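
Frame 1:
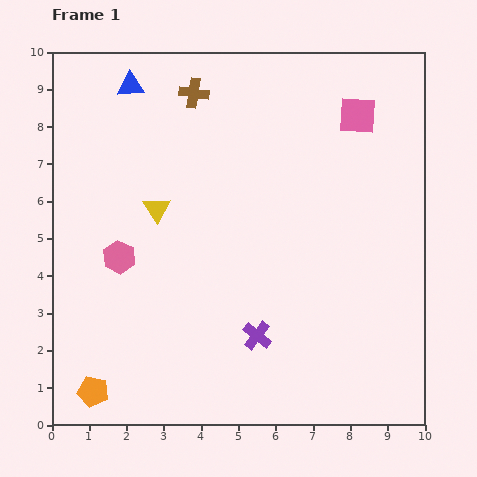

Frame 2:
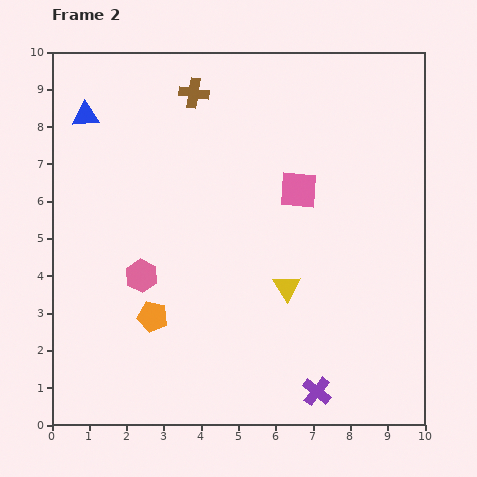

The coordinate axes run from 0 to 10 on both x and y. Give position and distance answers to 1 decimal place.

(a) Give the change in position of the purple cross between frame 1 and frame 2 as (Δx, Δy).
(1.6, -1.5)

The purple cross was at (5.5, 2.4) in frame 1 and (7.1, 0.9) in frame 2.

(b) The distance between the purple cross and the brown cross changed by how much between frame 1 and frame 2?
+2.0

Distance in frame 1: 6.7. Distance in frame 2: 8.7.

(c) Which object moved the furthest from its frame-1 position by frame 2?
the yellow triangle

(moved 4.1; next 2.6)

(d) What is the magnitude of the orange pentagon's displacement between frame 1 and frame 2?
2.6

The orange pentagon moved from (1.1, 0.9) to (2.7, 2.9), a distance of √(1.6² + 2.0²) ≈ 2.6.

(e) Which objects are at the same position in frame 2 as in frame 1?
the brown cross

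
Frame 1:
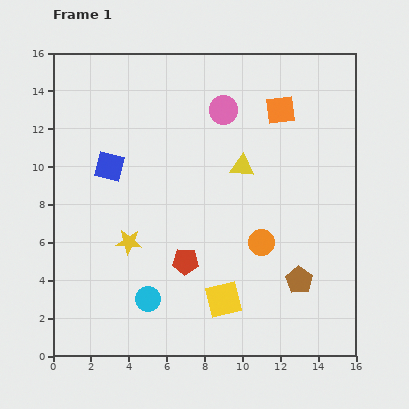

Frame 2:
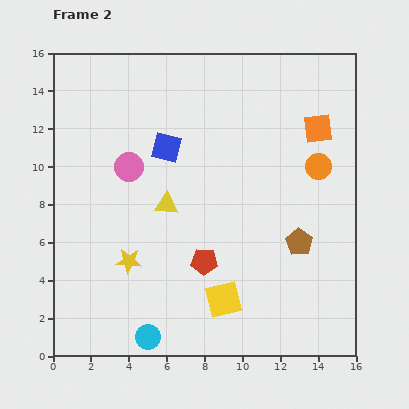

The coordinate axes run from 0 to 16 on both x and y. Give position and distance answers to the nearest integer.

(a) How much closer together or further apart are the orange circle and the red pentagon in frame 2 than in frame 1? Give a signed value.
+4

Distance in frame 1: 4. Distance in frame 2: 8.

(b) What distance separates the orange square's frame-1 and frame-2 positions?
2

The orange square moved from (12, 13) to (14, 12), a distance of √(2² + 1²) ≈ 2.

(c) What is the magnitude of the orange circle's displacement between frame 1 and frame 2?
5

The orange circle moved from (11, 6) to (14, 10), a distance of √(3² + 4²) ≈ 5.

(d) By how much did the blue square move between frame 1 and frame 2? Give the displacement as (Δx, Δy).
(3, 1)

The blue square was at (3, 10) in frame 1 and (6, 11) in frame 2.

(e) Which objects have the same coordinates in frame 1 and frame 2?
the yellow square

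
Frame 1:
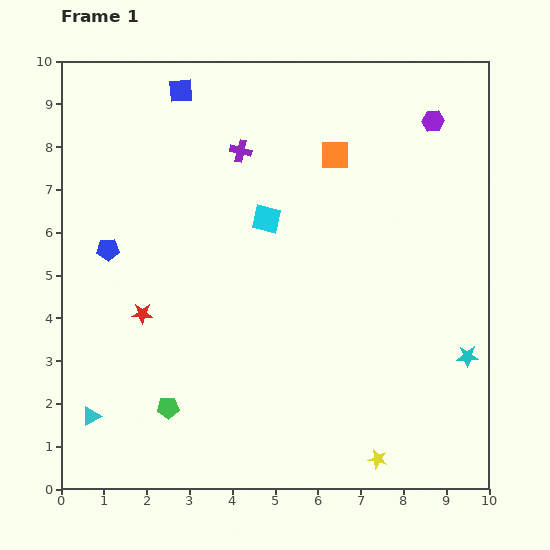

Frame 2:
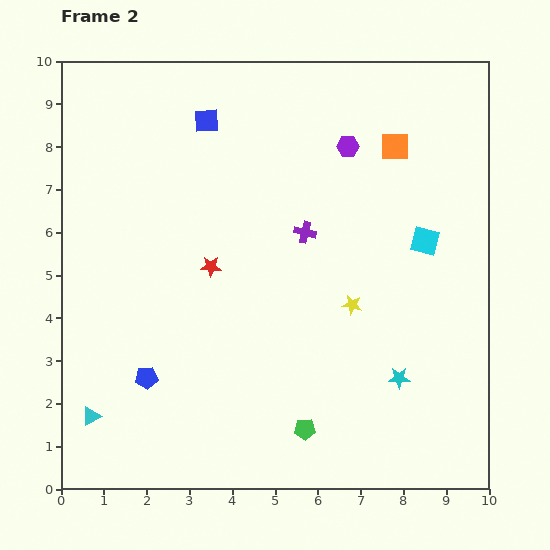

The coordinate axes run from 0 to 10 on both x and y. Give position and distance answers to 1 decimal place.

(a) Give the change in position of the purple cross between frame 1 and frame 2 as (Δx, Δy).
(1.5, -1.9)

The purple cross was at (4.2, 7.9) in frame 1 and (5.7, 6.0) in frame 2.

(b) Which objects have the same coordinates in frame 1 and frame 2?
the cyan triangle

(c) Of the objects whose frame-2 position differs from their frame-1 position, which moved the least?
the blue square

(moved 0.9)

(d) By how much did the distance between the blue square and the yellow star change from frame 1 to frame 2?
-4.3

Distance in frame 1: 9.8. Distance in frame 2: 5.5.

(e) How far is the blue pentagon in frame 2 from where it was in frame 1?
3.1

The blue pentagon moved from (1.1, 5.6) to (2.0, 2.6), a distance of √(0.9² + 3.0²) ≈ 3.1.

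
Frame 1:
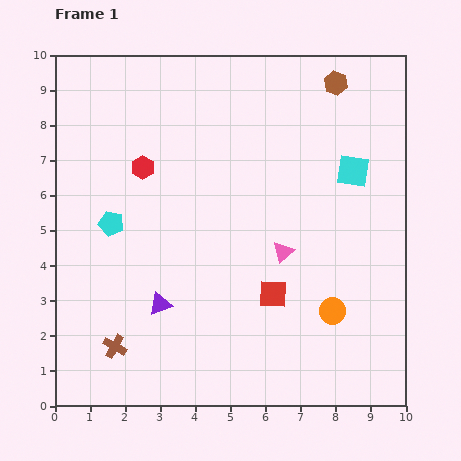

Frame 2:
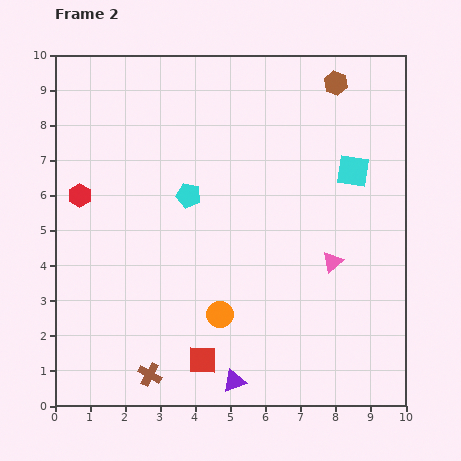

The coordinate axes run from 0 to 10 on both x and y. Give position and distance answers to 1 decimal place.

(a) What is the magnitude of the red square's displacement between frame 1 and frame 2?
2.8

The red square moved from (6.2, 3.2) to (4.2, 1.3), a distance of √(2.0² + 1.9²) ≈ 2.8.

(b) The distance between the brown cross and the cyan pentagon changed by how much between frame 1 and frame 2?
+1.7

Distance in frame 1: 3.5. Distance in frame 2: 5.2.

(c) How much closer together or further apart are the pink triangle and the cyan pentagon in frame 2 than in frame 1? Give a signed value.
-0.5

Distance in frame 1: 5.0. Distance in frame 2: 4.5.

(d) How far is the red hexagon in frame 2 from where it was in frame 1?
2.0

The red hexagon moved from (2.5, 6.8) to (0.7, 6.0), a distance of √(1.8² + 0.8²) ≈ 2.0.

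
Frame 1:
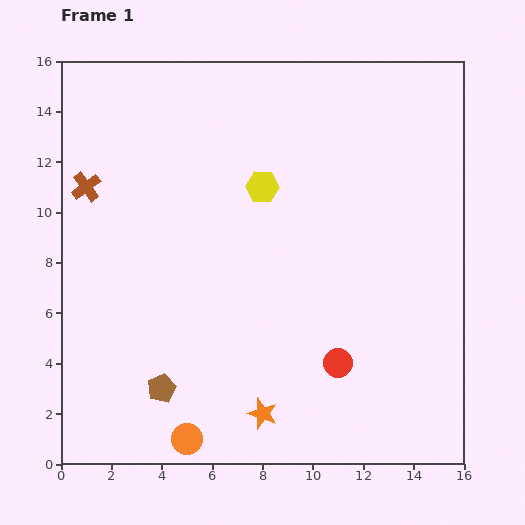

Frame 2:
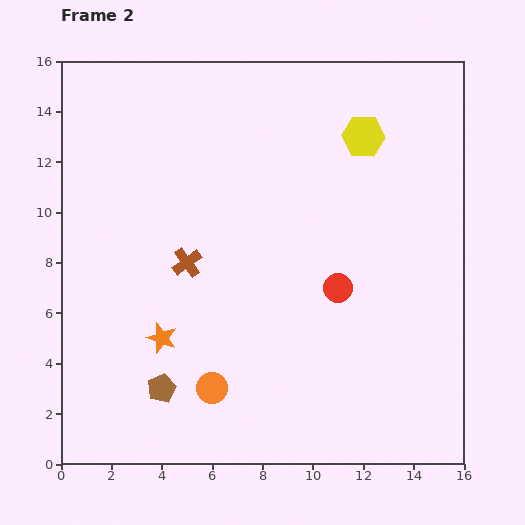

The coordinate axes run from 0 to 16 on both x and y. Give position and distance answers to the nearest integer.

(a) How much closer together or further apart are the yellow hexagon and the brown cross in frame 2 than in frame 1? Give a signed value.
+2

Distance in frame 1: 7. Distance in frame 2: 9.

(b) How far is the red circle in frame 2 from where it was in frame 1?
3

The red circle moved from (11, 4) to (11, 7), a distance of √(0² + 3²) ≈ 3.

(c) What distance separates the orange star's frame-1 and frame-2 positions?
5

The orange star moved from (8, 2) to (4, 5), a distance of √(4² + 3²) ≈ 5.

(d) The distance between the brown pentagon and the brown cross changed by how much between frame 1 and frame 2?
-4

Distance in frame 1: 9. Distance in frame 2: 5.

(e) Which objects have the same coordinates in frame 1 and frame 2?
the brown pentagon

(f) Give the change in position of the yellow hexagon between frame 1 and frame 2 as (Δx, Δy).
(4, 2)

The yellow hexagon was at (8, 11) in frame 1 and (12, 13) in frame 2.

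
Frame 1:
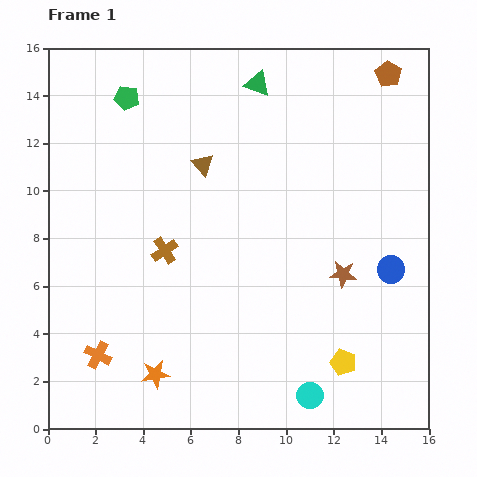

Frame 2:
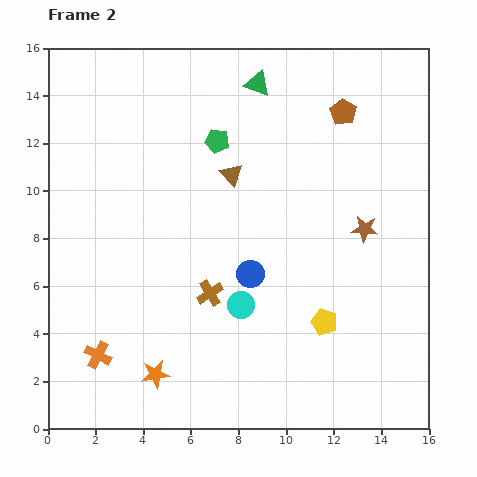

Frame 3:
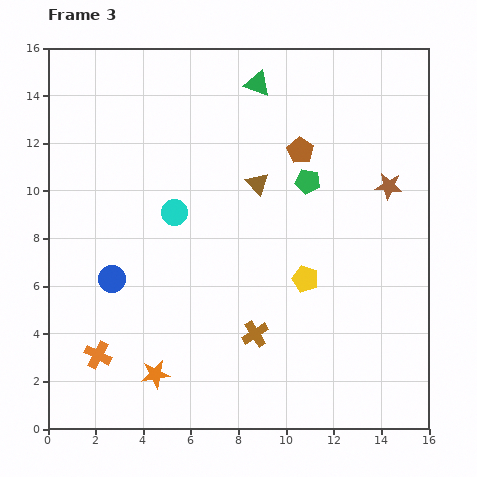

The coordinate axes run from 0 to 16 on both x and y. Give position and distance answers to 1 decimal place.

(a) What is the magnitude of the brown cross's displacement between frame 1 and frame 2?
2.6

The brown cross moved from (4.9, 7.5) to (6.8, 5.7), a distance of √(1.9² + 1.8²) ≈ 2.6.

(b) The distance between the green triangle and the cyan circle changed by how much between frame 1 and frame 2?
-4.0

Distance in frame 1: 13.3. Distance in frame 2: 9.3.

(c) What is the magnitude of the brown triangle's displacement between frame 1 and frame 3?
2.4

The brown triangle moved from (6.5, 11.1) to (8.8, 10.3), a distance of √(2.3² + 0.8²) ≈ 2.4.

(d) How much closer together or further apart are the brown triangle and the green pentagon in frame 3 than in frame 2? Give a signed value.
+0.6

Distance in frame 2: 1.5. Distance in frame 3: 2.1.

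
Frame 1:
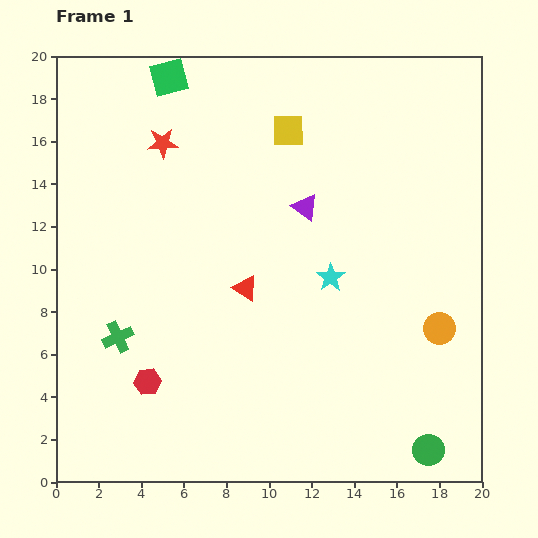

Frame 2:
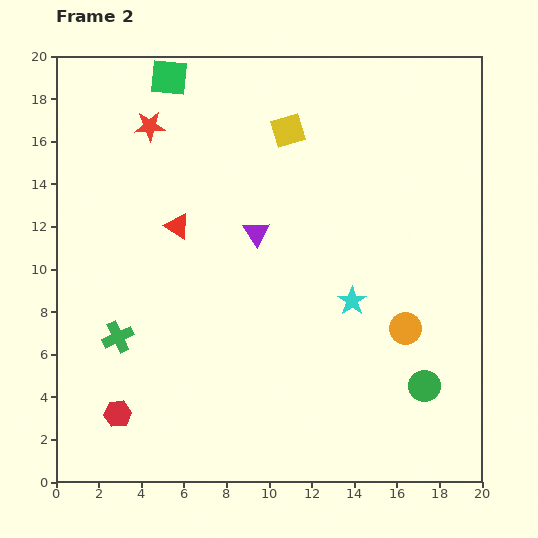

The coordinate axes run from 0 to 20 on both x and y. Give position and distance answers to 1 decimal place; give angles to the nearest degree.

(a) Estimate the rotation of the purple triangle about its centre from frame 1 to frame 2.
21° clockwise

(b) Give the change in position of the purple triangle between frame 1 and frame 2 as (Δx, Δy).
(-2.3, -1.2)

The purple triangle was at (11.7, 12.9) in frame 1 and (9.4, 11.7) in frame 2.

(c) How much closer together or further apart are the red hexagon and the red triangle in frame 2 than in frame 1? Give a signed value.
+2.8

Distance in frame 1: 6.4. Distance in frame 2: 9.2.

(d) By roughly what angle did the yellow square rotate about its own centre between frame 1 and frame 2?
16° counter-clockwise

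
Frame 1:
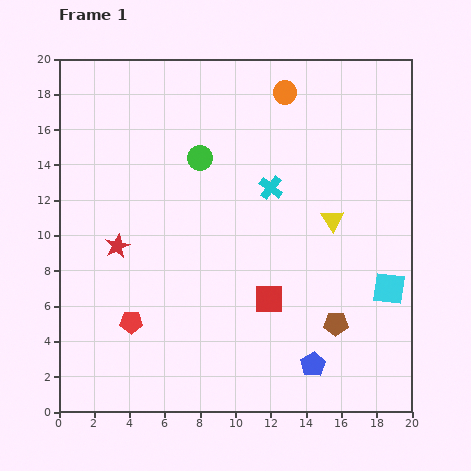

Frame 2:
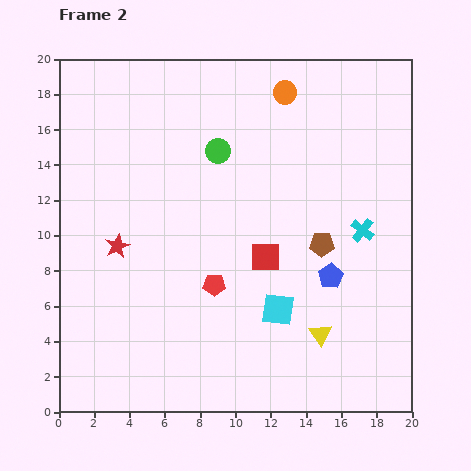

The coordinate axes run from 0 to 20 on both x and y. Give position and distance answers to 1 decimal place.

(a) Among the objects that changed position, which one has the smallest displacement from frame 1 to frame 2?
the green circle

(moved 1.1)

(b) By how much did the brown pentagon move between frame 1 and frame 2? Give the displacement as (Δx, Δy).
(-0.8, 4.5)

The brown pentagon was at (15.7, 5.0) in frame 1 and (14.9, 9.5) in frame 2.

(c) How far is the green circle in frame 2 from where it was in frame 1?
1.1

The green circle moved from (8.0, 14.4) to (9.0, 14.8), a distance of √(1.0² + 0.4²) ≈ 1.1.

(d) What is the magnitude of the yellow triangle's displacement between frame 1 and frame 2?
6.5

The yellow triangle moved from (15.5, 10.9) to (14.8, 4.4), a distance of √(0.7² + 6.5²) ≈ 6.5.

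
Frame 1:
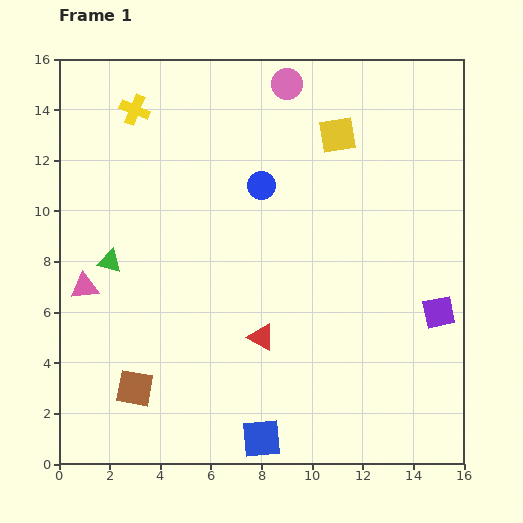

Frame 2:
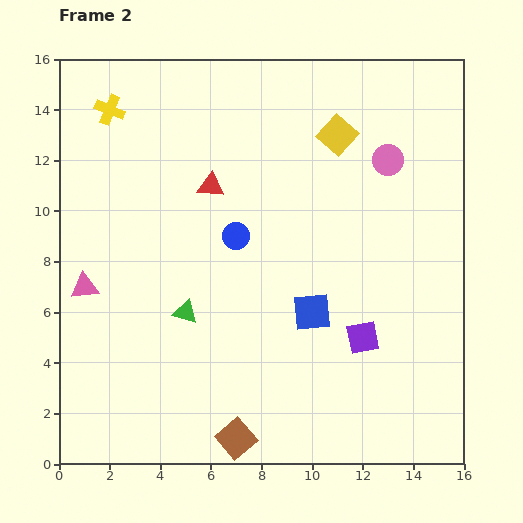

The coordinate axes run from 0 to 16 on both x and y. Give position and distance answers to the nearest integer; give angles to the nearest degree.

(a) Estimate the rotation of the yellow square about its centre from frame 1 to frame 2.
39° counter-clockwise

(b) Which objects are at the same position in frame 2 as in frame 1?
the pink triangle, the yellow square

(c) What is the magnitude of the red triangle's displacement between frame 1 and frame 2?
6

The red triangle moved from (8, 5) to (6, 11), a distance of √(2² + 6²) ≈ 6.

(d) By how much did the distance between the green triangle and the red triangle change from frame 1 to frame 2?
-2

Distance in frame 1: 7. Distance in frame 2: 5.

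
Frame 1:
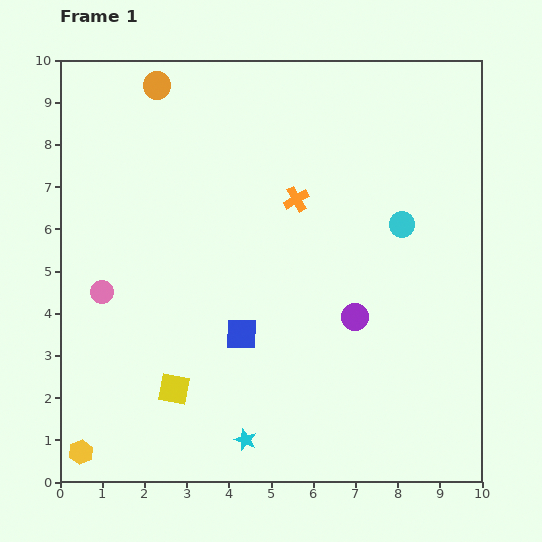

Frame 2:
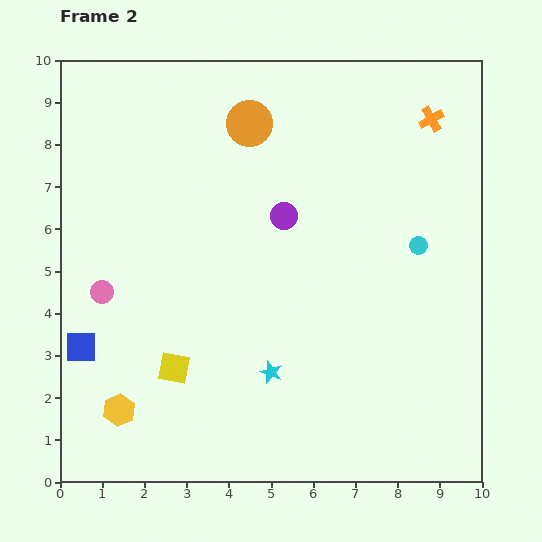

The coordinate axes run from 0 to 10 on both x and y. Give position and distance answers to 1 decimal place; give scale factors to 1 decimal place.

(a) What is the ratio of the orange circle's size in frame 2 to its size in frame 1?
1.7×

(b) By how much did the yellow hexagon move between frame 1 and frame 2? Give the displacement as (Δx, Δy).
(0.9, 1.0)

The yellow hexagon was at (0.5, 0.7) in frame 1 and (1.4, 1.7) in frame 2.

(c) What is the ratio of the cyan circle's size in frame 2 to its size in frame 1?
0.7×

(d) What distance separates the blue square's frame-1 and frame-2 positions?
3.8

The blue square moved from (4.3, 3.5) to (0.5, 3.2), a distance of √(3.8² + 0.3²) ≈ 3.8.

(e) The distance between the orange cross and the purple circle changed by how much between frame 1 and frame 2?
+1.1

Distance in frame 1: 3.1. Distance in frame 2: 4.2.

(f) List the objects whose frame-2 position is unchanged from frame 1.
the pink circle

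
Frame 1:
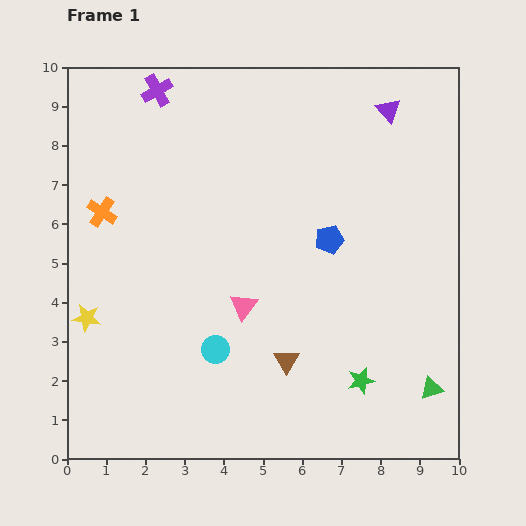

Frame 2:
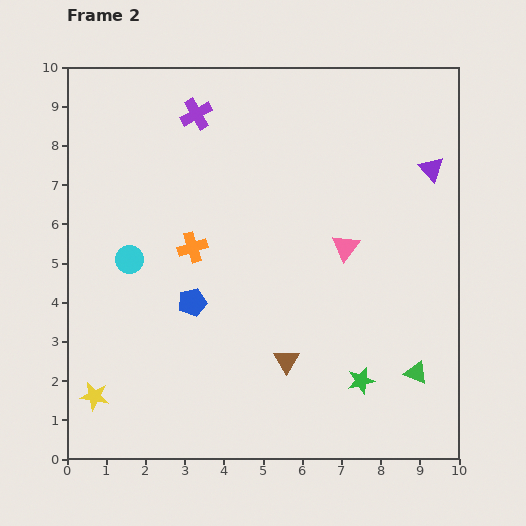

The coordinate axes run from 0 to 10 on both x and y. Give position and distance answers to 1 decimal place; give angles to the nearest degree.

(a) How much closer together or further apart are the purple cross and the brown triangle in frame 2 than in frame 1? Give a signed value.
-0.9

Distance in frame 1: 7.6. Distance in frame 2: 6.7.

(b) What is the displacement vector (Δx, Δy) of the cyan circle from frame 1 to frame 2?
(-2.2, 2.3)

The cyan circle was at (3.8, 2.8) in frame 1 and (1.6, 5.1) in frame 2.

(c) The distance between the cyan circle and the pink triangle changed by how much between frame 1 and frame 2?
+4.2

Distance in frame 1: 1.3. Distance in frame 2: 5.5.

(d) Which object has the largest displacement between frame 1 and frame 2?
the blue pentagon

(moved 3.8; next 3.2)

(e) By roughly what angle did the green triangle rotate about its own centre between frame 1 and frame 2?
41° clockwise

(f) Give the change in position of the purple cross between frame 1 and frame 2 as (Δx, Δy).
(1.0, -0.6)

The purple cross was at (2.3, 9.4) in frame 1 and (3.3, 8.8) in frame 2.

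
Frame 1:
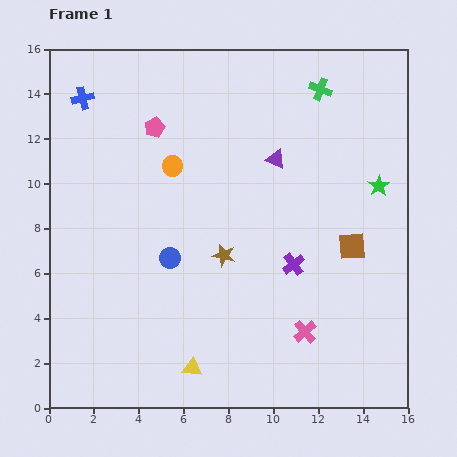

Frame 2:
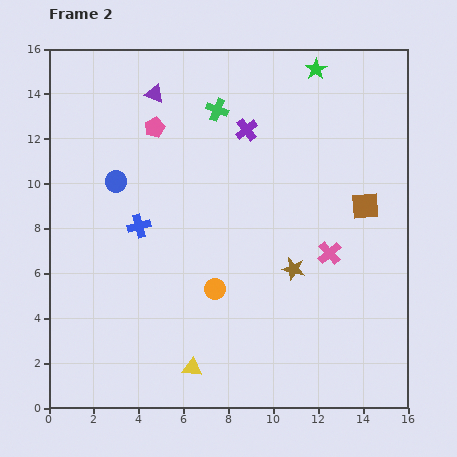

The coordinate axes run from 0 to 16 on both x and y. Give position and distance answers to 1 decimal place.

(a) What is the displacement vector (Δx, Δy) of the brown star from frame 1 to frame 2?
(3.1, -0.6)

The brown star was at (7.8, 6.8) in frame 1 and (10.9, 6.2) in frame 2.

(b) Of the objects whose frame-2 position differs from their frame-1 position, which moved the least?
the brown square

(moved 1.9)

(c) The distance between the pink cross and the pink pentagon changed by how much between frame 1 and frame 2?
-1.7

Distance in frame 1: 11.3. Distance in frame 2: 9.6.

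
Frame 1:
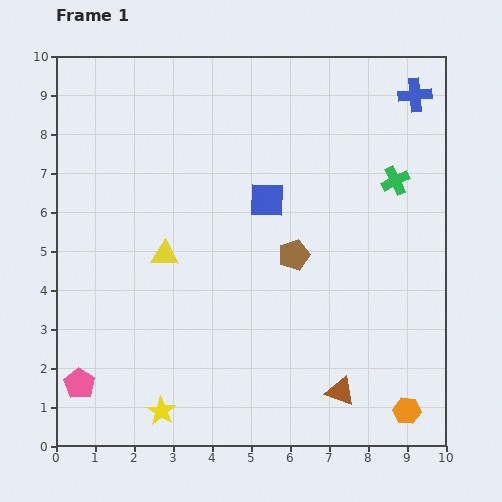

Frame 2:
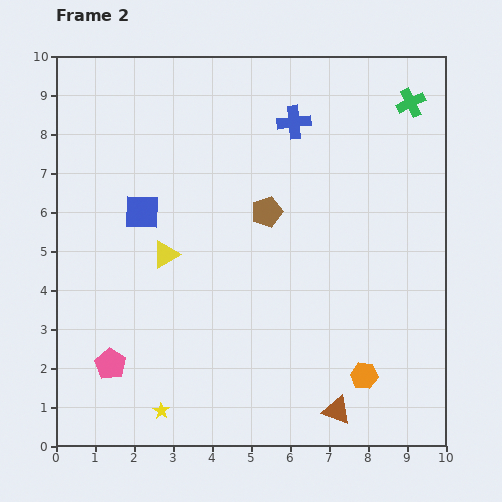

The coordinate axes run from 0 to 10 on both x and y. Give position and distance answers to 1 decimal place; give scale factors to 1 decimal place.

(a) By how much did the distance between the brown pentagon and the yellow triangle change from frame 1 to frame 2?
-0.5

Distance in frame 1: 3.3. Distance in frame 2: 2.8.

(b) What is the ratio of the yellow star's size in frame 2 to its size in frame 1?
0.6×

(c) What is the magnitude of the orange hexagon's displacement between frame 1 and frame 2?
1.4

The orange hexagon moved from (9.0, 0.9) to (7.9, 1.8), a distance of √(1.1² + 0.9²) ≈ 1.4.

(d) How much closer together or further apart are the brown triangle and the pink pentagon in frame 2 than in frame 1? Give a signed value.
-0.8

Distance in frame 1: 6.7. Distance in frame 2: 5.9.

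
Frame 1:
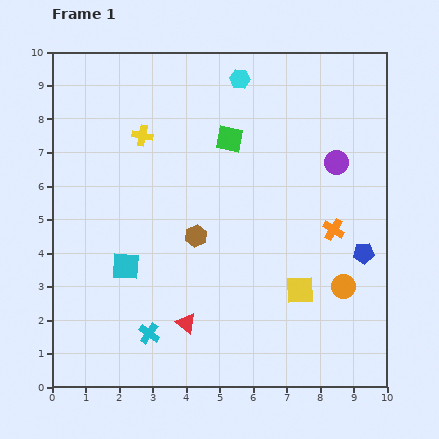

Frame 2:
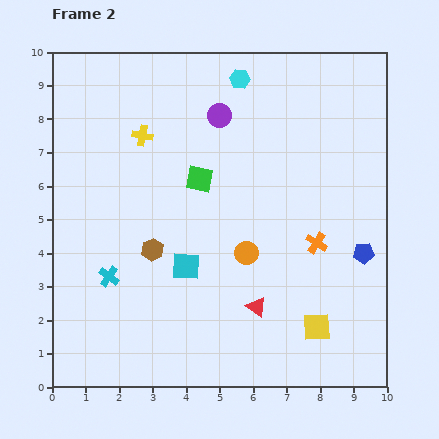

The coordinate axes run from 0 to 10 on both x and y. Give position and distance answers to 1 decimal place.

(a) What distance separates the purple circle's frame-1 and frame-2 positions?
3.8

The purple circle moved from (8.5, 6.7) to (5.0, 8.1), a distance of √(3.5² + 1.4²) ≈ 3.8.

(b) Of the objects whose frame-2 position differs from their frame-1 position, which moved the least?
the orange cross

(moved 0.6)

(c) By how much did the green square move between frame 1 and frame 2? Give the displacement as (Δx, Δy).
(-0.9, -1.2)

The green square was at (5.3, 7.4) in frame 1 and (4.4, 6.2) in frame 2.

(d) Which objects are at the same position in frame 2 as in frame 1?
the yellow cross, the cyan hexagon, the blue pentagon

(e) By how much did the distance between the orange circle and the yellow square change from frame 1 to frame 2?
+1.7

Distance in frame 1: 1.3. Distance in frame 2: 3.0.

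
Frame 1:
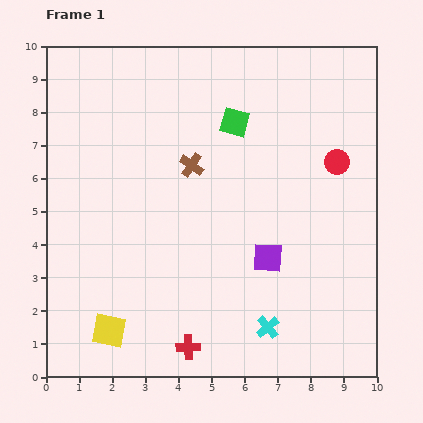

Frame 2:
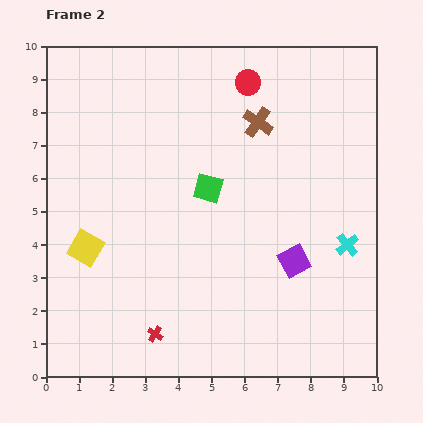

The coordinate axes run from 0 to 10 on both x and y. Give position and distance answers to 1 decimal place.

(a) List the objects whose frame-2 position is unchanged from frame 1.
none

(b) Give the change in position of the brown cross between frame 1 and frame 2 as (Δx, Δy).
(2.0, 1.3)

The brown cross was at (4.4, 6.4) in frame 1 and (6.4, 7.7) in frame 2.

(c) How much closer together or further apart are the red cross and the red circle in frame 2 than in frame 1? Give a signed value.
+0.9

Distance in frame 1: 7.2. Distance in frame 2: 8.1.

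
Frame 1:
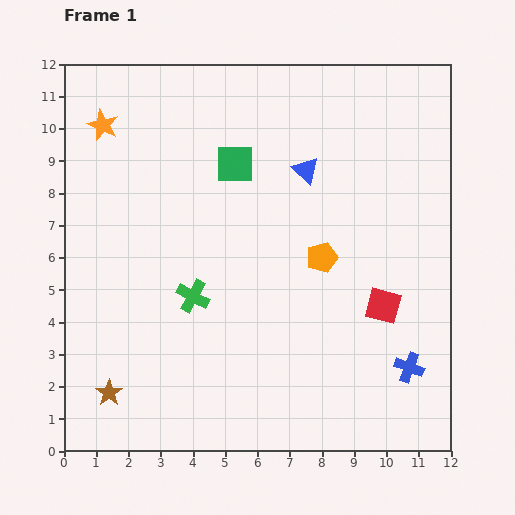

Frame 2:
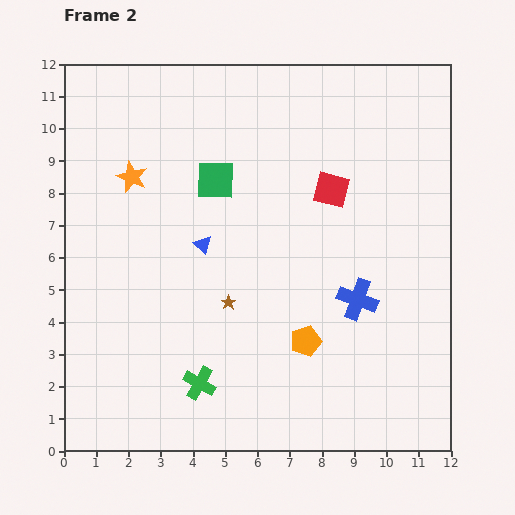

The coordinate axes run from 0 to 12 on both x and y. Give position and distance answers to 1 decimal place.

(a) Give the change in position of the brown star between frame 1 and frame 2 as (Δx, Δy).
(3.7, 2.8)

The brown star was at (1.4, 1.8) in frame 1 and (5.1, 4.6) in frame 2.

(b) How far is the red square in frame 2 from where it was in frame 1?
3.9

The red square moved from (9.9, 4.5) to (8.3, 8.1), a distance of √(1.6² + 3.6²) ≈ 3.9.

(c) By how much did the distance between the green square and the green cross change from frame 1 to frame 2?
+2.0

Distance in frame 1: 4.3. Distance in frame 2: 6.3.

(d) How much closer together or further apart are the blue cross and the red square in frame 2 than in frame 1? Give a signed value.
+1.4

Distance in frame 1: 2.1. Distance in frame 2: 3.5.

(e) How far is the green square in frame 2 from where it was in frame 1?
0.8

The green square moved from (5.3, 8.9) to (4.7, 8.4), a distance of √(0.6² + 0.5²) ≈ 0.8.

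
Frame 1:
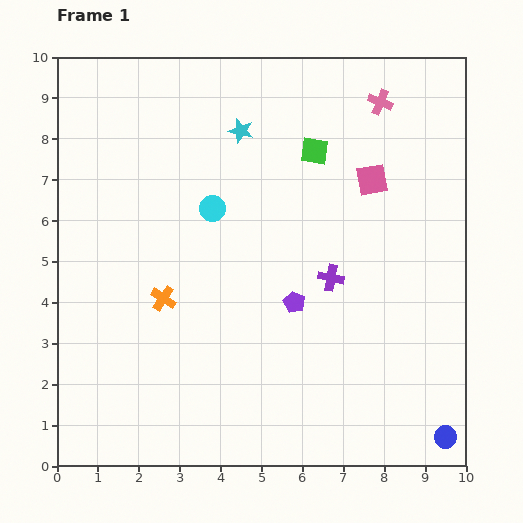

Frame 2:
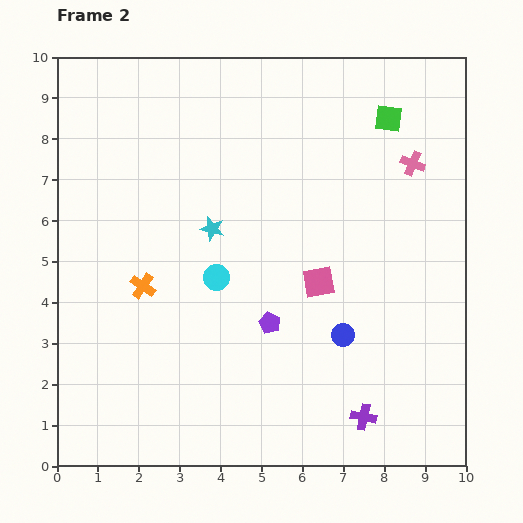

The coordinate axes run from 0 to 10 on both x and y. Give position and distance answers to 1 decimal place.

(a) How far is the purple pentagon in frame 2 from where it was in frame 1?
0.8

The purple pentagon moved from (5.8, 4.0) to (5.2, 3.5), a distance of √(0.6² + 0.5²) ≈ 0.8.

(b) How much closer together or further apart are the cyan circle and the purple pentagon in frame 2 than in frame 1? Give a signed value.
-1.3

Distance in frame 1: 3.0. Distance in frame 2: 1.7.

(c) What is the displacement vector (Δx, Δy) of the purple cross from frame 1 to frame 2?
(0.8, -3.4)

The purple cross was at (6.7, 4.6) in frame 1 and (7.5, 1.2) in frame 2.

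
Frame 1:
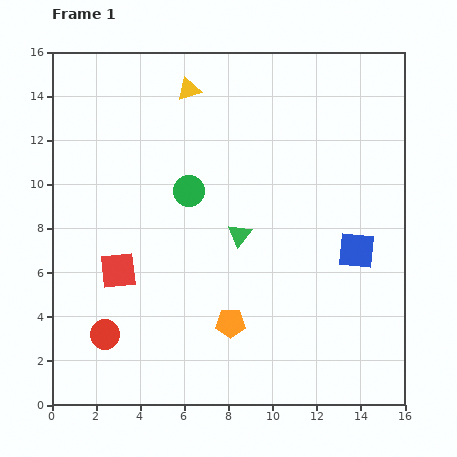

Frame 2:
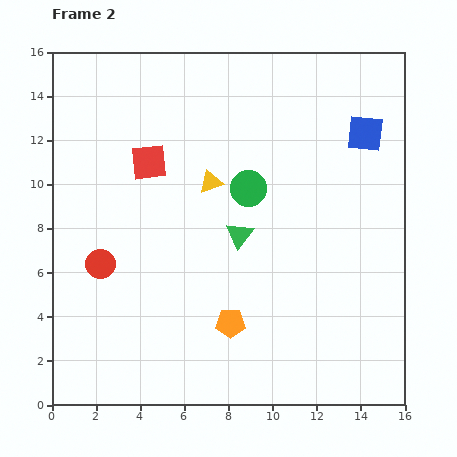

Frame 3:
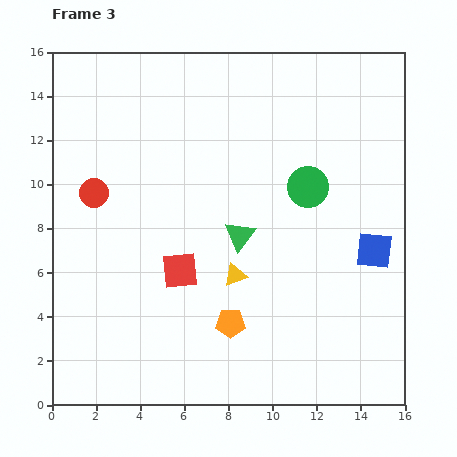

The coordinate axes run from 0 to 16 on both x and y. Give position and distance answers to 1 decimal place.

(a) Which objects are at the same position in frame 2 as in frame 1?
the orange pentagon, the green triangle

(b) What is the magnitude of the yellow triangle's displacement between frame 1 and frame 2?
4.3

The yellow triangle moved from (6.2, 14.3) to (7.2, 10.1), a distance of √(1.0² + 4.2²) ≈ 4.3.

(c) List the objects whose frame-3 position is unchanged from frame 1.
the orange pentagon, the green triangle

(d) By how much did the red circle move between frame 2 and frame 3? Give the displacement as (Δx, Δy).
(-0.3, 3.2)

The red circle was at (2.2, 6.4) in frame 2 and (1.9, 9.6) in frame 3.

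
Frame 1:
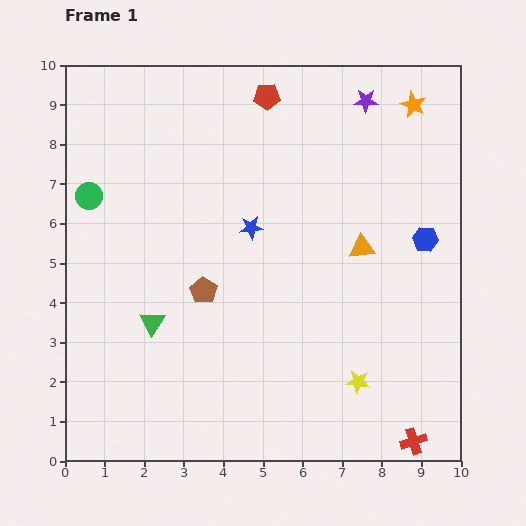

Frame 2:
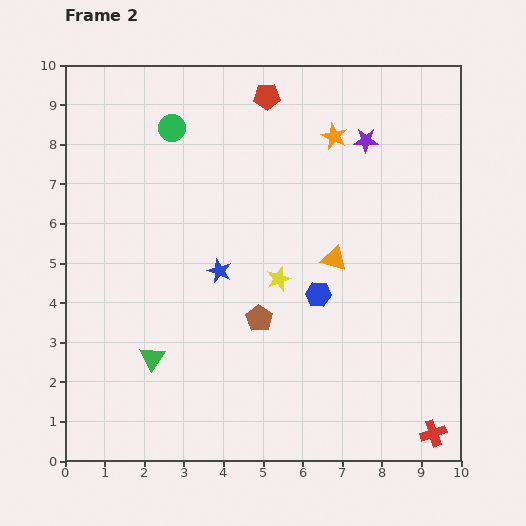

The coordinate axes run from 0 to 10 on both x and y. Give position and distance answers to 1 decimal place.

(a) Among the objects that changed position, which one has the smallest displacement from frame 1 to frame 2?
the red cross

(moved 0.5)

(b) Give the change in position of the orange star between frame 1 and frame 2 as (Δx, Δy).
(-2.0, -0.8)

The orange star was at (8.8, 9.0) in frame 1 and (6.8, 8.2) in frame 2.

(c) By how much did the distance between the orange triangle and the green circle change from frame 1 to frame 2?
-1.7

Distance in frame 1: 7.0. Distance in frame 2: 5.3.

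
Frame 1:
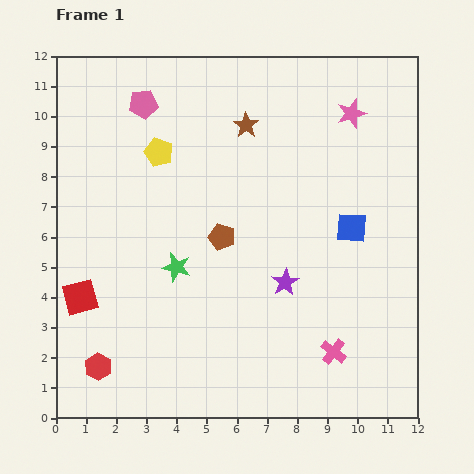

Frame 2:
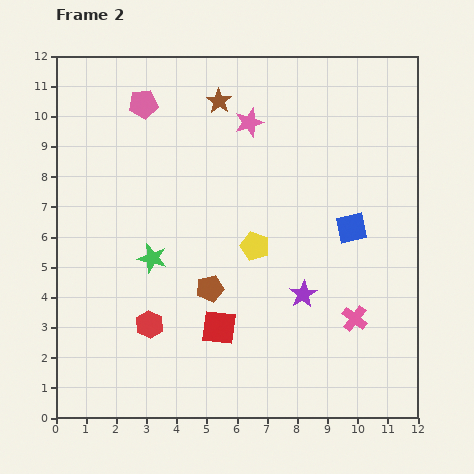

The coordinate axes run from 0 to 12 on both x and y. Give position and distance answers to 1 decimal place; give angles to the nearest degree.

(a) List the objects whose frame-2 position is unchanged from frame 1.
the pink pentagon, the blue square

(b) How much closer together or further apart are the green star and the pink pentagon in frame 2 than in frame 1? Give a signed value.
-0.4

Distance in frame 1: 5.5. Distance in frame 2: 5.1.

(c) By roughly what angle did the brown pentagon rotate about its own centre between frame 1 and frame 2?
30° counter-clockwise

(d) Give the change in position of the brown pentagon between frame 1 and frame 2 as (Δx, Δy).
(-0.4, -1.7)

The brown pentagon was at (5.5, 6.0) in frame 1 and (5.1, 4.3) in frame 2.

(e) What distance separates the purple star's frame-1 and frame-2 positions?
0.7

The purple star moved from (7.6, 4.5) to (8.2, 4.1), a distance of √(0.6² + 0.4²) ≈ 0.7.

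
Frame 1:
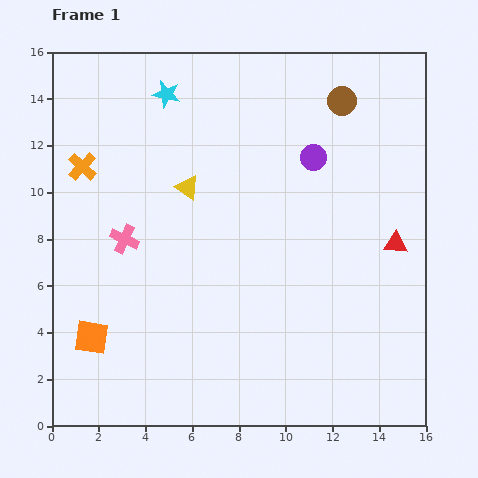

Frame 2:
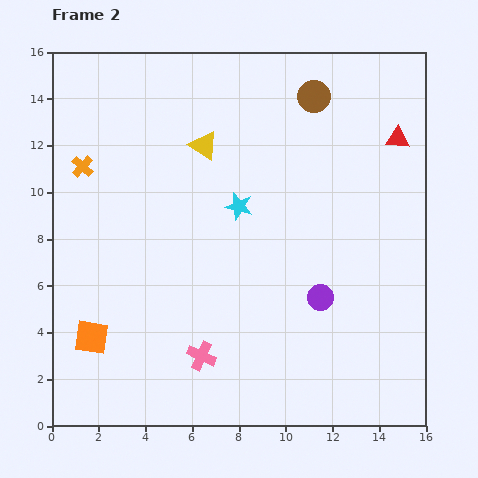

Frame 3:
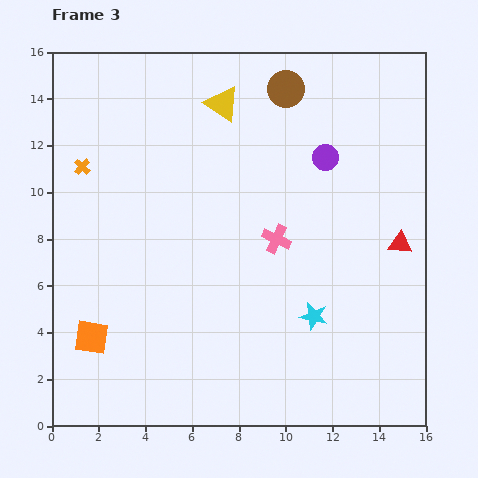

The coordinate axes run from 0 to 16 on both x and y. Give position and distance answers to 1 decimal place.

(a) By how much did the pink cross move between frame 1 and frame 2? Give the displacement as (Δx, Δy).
(3.3, -5.0)

The pink cross was at (3.1, 8.0) in frame 1 and (6.4, 3.0) in frame 2.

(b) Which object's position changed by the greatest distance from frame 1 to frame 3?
the cyan star

(moved 11.4; next 6.5)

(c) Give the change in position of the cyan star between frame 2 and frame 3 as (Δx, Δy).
(3.2, -4.7)

The cyan star was at (8.0, 9.4) in frame 2 and (11.2, 4.7) in frame 3.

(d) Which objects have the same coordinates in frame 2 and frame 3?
the orange cross, the orange square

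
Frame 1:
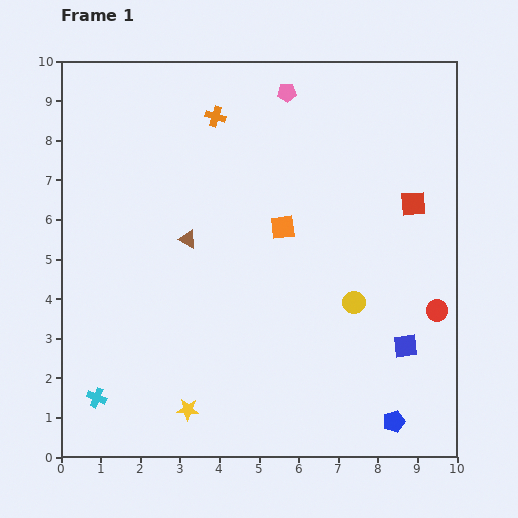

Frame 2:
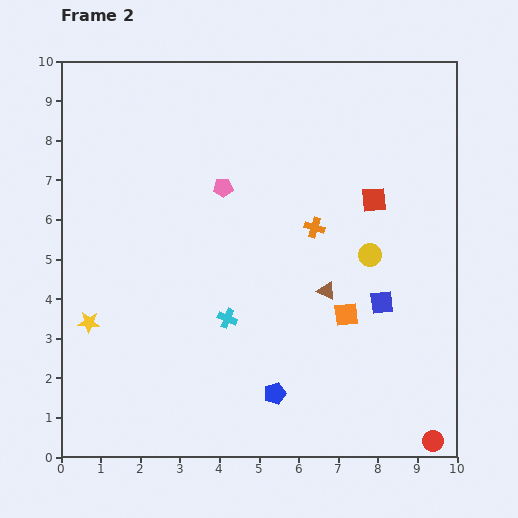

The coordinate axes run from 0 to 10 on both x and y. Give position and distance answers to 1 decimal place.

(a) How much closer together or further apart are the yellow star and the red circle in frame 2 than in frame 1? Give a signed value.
+2.4

Distance in frame 1: 6.8. Distance in frame 2: 9.2.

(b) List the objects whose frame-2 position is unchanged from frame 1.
none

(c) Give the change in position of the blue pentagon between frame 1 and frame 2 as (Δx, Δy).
(-3.0, 0.7)

The blue pentagon was at (8.4, 0.9) in frame 1 and (5.4, 1.6) in frame 2.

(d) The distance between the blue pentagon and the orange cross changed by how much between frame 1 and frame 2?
-4.6

Distance in frame 1: 8.9. Distance in frame 2: 4.3.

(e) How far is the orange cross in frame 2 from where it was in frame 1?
3.8

The orange cross moved from (3.9, 8.6) to (6.4, 5.8), a distance of √(2.5² + 2.8²) ≈ 3.8.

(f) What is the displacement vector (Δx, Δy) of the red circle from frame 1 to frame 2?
(-0.1, -3.3)

The red circle was at (9.5, 3.7) in frame 1 and (9.4, 0.4) in frame 2.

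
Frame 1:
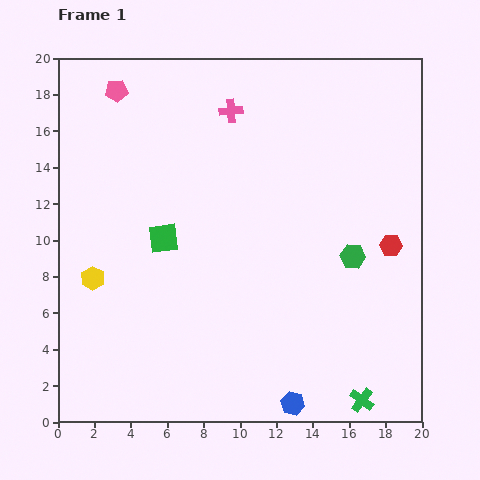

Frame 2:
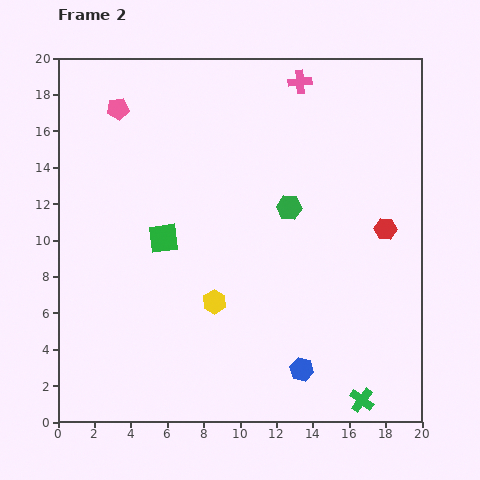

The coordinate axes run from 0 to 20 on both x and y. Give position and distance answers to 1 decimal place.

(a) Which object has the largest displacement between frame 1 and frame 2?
the yellow hexagon

(moved 6.8; next 4.4)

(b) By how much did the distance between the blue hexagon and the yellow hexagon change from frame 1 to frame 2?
-6.9

Distance in frame 1: 13.0. Distance in frame 2: 6.1.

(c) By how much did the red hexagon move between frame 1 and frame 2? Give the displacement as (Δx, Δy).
(-0.3, 0.9)

The red hexagon was at (18.3, 9.7) in frame 1 and (18.0, 10.6) in frame 2.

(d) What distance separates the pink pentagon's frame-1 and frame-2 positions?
1.0

The pink pentagon moved from (3.2, 18.2) to (3.3, 17.2), a distance of √(0.1² + 1.0²) ≈ 1.0.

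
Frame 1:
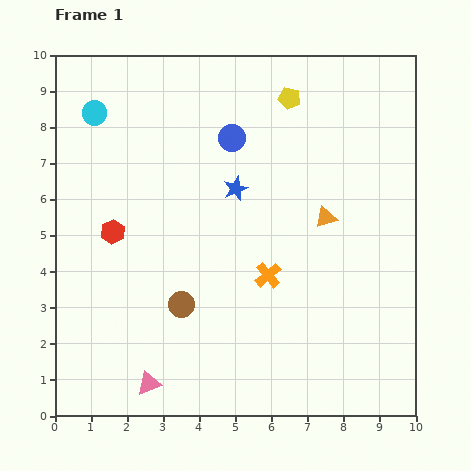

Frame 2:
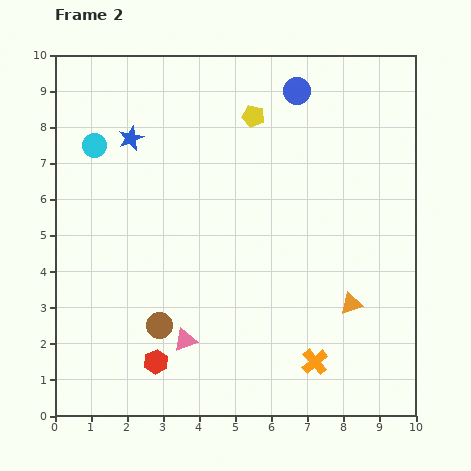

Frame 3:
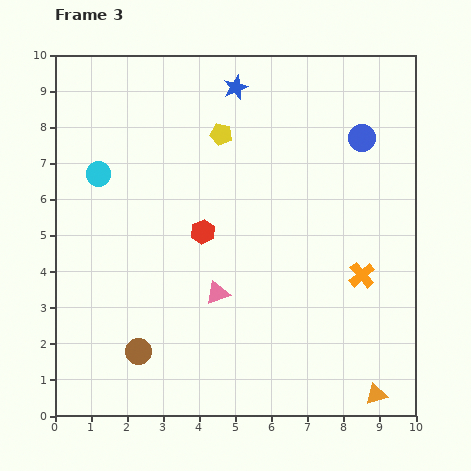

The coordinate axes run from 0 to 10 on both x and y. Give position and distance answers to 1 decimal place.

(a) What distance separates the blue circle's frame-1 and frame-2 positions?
2.2

The blue circle moved from (4.9, 7.7) to (6.7, 9.0), a distance of √(1.8² + 1.3²) ≈ 2.2.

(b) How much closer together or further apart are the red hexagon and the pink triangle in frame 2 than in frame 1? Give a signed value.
-3.3

Distance in frame 1: 4.3. Distance in frame 2: 1.0.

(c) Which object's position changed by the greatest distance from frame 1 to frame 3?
the orange triangle

(moved 5.1; next 3.6)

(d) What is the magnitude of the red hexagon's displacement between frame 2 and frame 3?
3.8

The red hexagon moved from (2.8, 1.5) to (4.1, 5.1), a distance of √(1.3² + 3.6²) ≈ 3.8.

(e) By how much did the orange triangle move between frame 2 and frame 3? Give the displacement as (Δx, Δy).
(0.7, -2.5)

The orange triangle was at (8.2, 3.1) in frame 2 and (8.9, 0.6) in frame 3.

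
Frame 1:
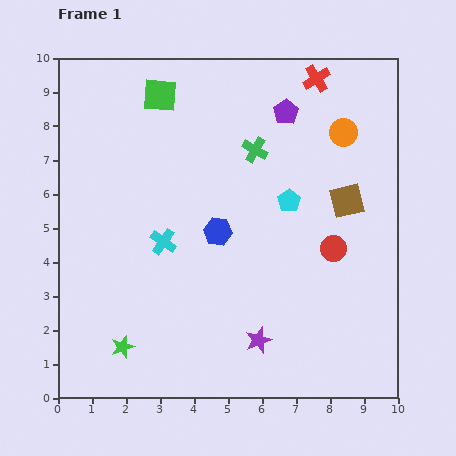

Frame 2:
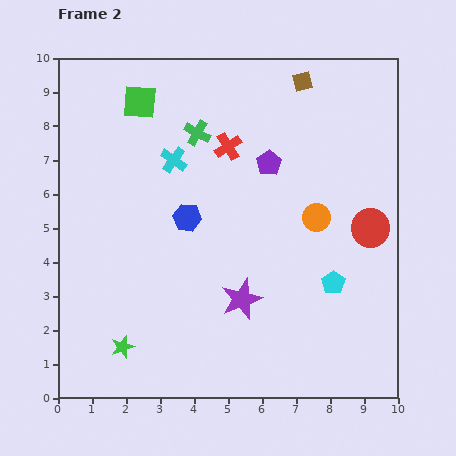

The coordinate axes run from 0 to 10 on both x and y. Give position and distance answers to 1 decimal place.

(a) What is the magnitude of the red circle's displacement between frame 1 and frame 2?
1.3

The red circle moved from (8.1, 4.4) to (9.2, 5.0), a distance of √(1.1² + 0.6²) ≈ 1.3.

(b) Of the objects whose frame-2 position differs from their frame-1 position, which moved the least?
the green square

(moved 0.6)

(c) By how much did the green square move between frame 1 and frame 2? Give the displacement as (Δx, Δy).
(-0.6, -0.2)

The green square was at (3.0, 8.9) in frame 1 and (2.4, 8.7) in frame 2.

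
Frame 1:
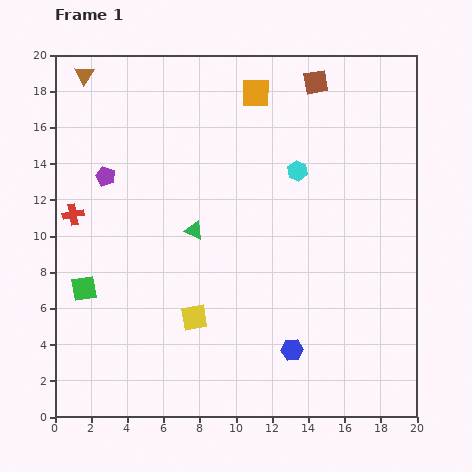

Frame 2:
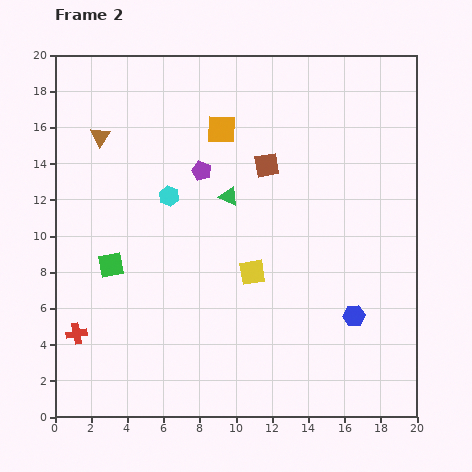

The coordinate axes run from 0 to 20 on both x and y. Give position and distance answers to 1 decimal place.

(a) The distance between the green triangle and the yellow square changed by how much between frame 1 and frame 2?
-0.4

Distance in frame 1: 4.8. Distance in frame 2: 4.4.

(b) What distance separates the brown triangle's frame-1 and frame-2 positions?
3.5

The brown triangle moved from (1.6, 18.9) to (2.5, 15.5), a distance of √(0.9² + 3.4²) ≈ 3.5.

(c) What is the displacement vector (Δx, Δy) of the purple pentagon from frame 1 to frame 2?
(5.3, 0.3)

The purple pentagon was at (2.8, 13.3) in frame 1 and (8.1, 13.6) in frame 2.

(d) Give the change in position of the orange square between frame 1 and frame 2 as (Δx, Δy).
(-1.9, -2.0)

The orange square was at (11.1, 17.9) in frame 1 and (9.2, 15.9) in frame 2.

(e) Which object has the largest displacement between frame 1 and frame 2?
the cyan hexagon

(moved 7.2; next 6.6)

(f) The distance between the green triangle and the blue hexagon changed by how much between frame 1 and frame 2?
+1.0

Distance in frame 1: 8.5. Distance in frame 2: 9.5.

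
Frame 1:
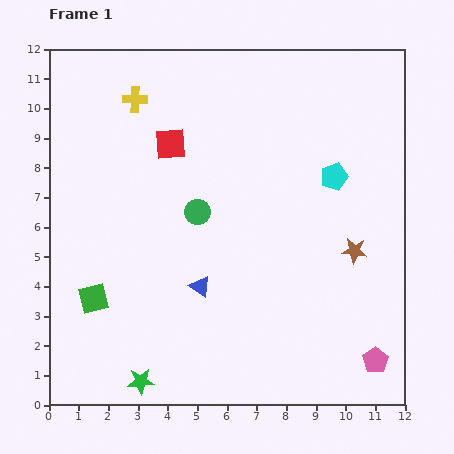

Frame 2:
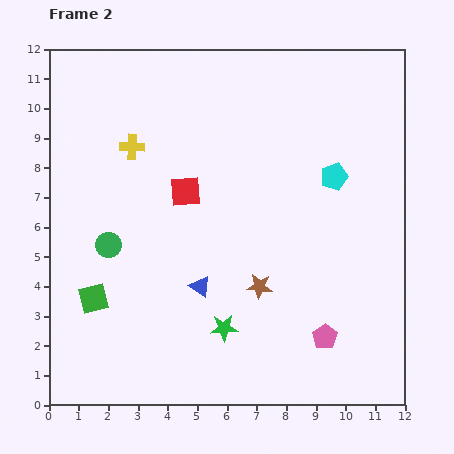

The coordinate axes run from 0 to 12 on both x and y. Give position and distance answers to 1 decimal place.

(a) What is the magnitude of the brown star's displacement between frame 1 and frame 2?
3.4

The brown star moved from (10.3, 5.2) to (7.1, 4.0), a distance of √(3.2² + 1.2²) ≈ 3.4.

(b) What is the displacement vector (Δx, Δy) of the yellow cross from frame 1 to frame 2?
(-0.1, -1.6)

The yellow cross was at (2.9, 10.3) in frame 1 and (2.8, 8.7) in frame 2.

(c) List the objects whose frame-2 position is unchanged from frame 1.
the green square, the cyan pentagon, the blue triangle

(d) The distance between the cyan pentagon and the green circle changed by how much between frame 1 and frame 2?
+3.1

Distance in frame 1: 4.8. Distance in frame 2: 7.9.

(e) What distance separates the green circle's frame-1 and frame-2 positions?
3.2

The green circle moved from (5.0, 6.5) to (2.0, 5.4), a distance of √(3.0² + 1.1²) ≈ 3.2.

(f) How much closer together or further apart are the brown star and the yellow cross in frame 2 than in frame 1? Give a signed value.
-2.6

Distance in frame 1: 9.0. Distance in frame 2: 6.4.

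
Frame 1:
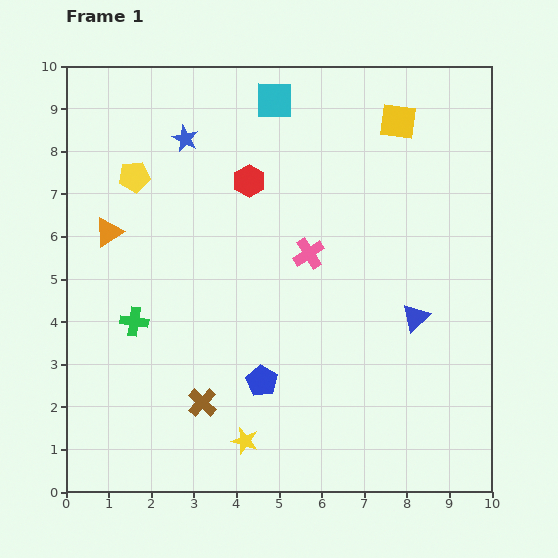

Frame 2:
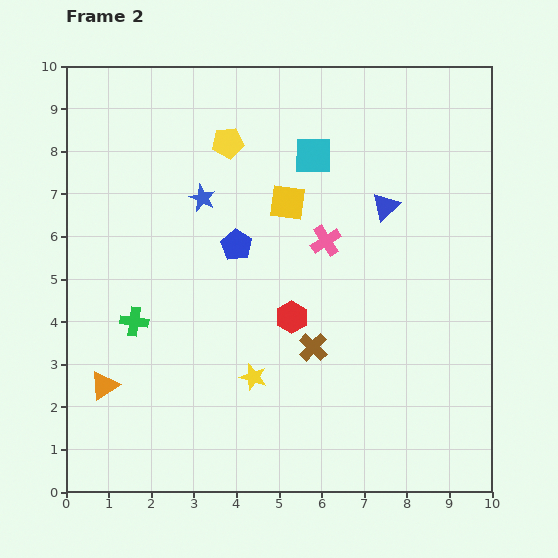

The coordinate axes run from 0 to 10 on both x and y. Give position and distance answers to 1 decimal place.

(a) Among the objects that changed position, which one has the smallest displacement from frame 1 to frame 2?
the pink cross

(moved 0.5)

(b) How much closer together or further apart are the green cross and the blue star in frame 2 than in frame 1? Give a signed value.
-1.2

Distance in frame 1: 4.5. Distance in frame 2: 3.3.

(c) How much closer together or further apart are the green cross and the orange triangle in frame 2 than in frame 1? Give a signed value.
-0.5

Distance in frame 1: 2.2. Distance in frame 2: 1.7.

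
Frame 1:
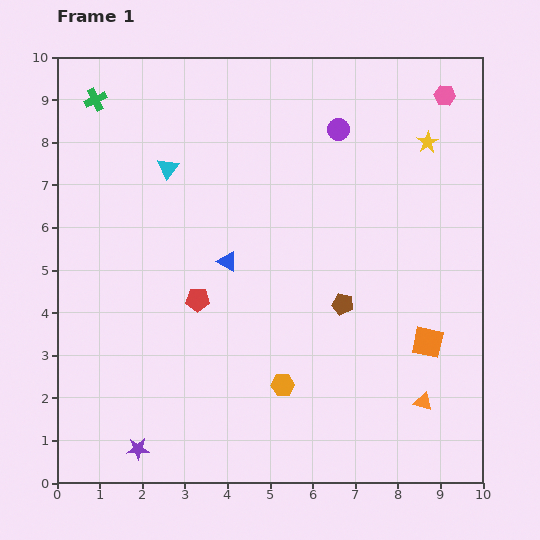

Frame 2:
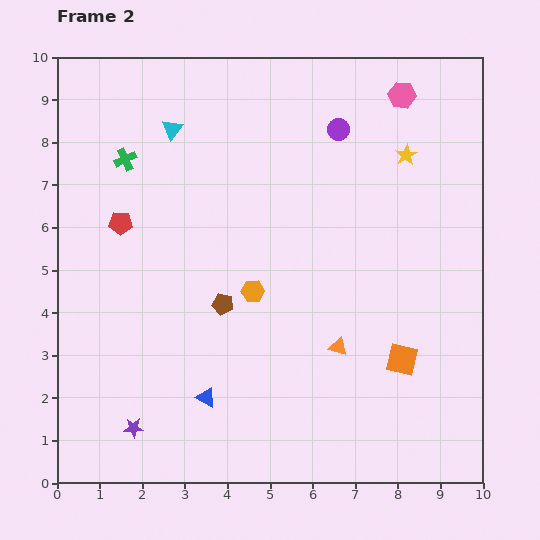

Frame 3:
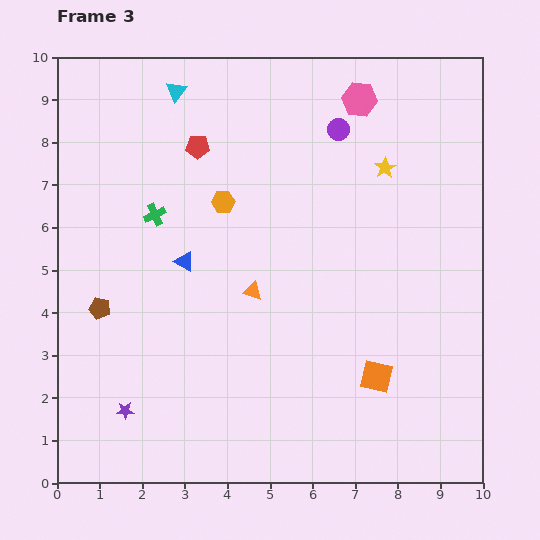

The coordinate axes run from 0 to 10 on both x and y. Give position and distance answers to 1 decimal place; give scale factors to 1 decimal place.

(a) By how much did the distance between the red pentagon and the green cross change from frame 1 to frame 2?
-3.8

Distance in frame 1: 5.3. Distance in frame 2: 1.5.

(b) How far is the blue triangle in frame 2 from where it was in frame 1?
3.2

The blue triangle moved from (4.0, 5.2) to (3.5, 2.0), a distance of √(0.5² + 3.2²) ≈ 3.2.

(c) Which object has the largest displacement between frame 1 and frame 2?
the blue triangle

(moved 3.2; next 2.8)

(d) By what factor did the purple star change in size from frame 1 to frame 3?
0.8×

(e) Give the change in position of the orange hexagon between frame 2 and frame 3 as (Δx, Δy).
(-0.7, 2.1)

The orange hexagon was at (4.6, 4.5) in frame 2 and (3.9, 6.6) in frame 3.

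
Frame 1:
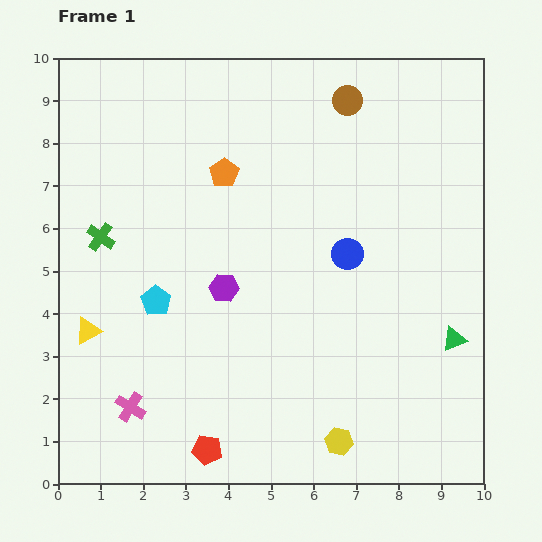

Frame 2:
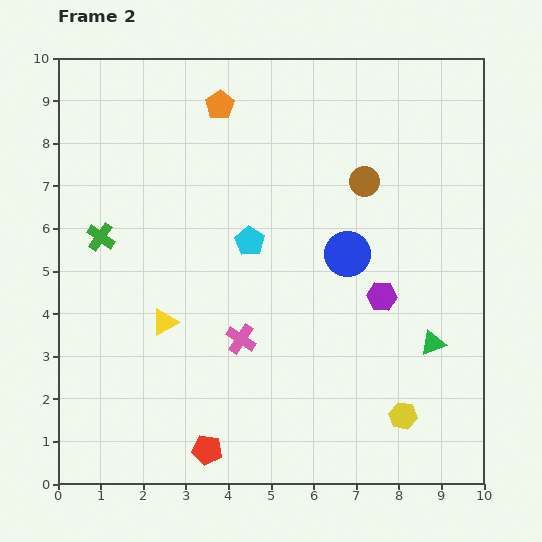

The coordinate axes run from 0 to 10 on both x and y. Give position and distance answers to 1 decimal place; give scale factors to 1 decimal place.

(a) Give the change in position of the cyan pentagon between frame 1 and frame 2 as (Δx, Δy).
(2.2, 1.4)

The cyan pentagon was at (2.3, 4.3) in frame 1 and (4.5, 5.7) in frame 2.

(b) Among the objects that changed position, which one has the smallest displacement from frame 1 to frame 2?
the green triangle

(moved 0.5)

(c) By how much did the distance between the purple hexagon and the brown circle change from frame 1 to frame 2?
-2.6

Distance in frame 1: 5.3. Distance in frame 2: 2.7.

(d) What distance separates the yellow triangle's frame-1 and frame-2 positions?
1.8

The yellow triangle moved from (0.7, 3.6) to (2.5, 3.8), a distance of √(1.8² + 0.2²) ≈ 1.8.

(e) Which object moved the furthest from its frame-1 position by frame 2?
the purple hexagon

(moved 3.7; next 3.1)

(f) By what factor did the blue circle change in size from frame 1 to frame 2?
1.5×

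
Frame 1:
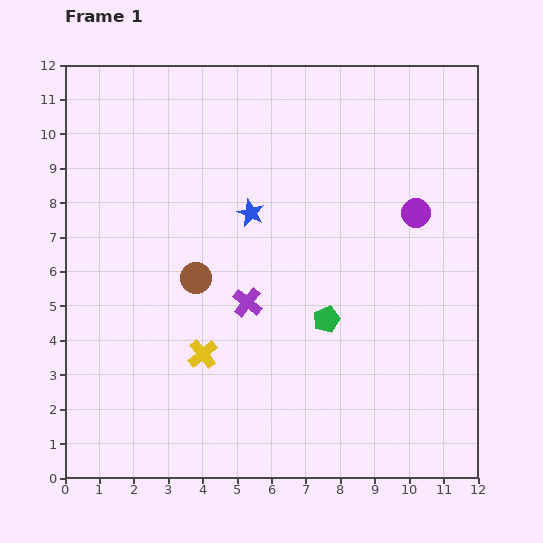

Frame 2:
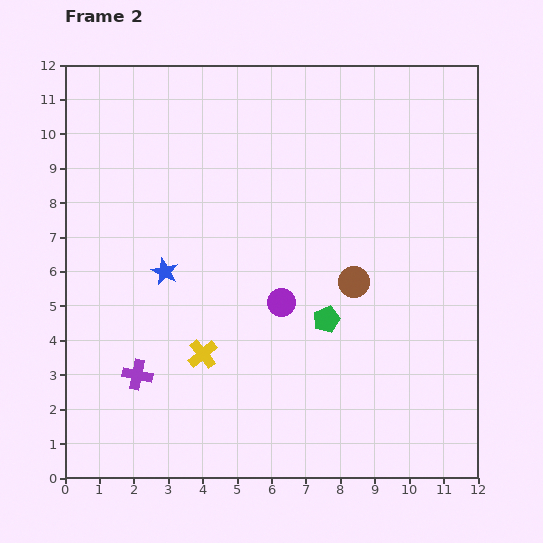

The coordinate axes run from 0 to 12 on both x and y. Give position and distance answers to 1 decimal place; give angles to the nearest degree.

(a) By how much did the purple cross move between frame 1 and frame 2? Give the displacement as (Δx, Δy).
(-3.2, -2.1)

The purple cross was at (5.3, 5.1) in frame 1 and (2.1, 3.0) in frame 2.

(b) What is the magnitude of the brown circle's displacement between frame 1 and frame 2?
4.6

The brown circle moved from (3.8, 5.8) to (8.4, 5.7), a distance of √(4.6² + 0.1²) ≈ 4.6.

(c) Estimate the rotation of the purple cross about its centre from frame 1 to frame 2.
28° counter-clockwise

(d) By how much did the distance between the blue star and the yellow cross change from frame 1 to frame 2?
-1.7

Distance in frame 1: 4.3. Distance in frame 2: 2.6.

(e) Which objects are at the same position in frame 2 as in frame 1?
the green pentagon, the yellow cross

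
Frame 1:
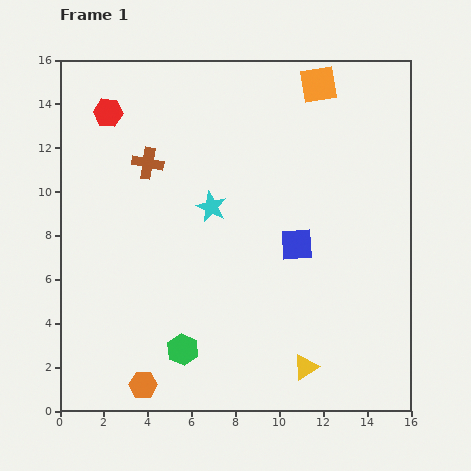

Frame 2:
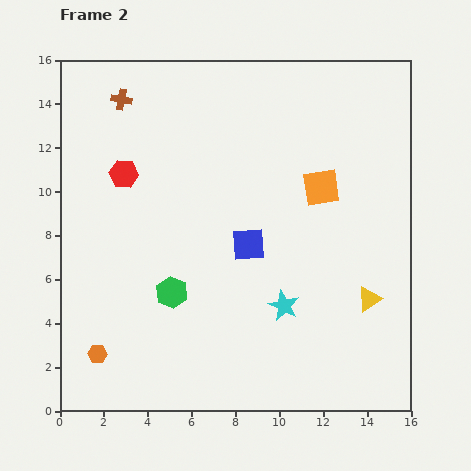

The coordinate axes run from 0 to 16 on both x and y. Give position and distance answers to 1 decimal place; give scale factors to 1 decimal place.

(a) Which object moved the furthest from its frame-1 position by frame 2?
the cyan star

(moved 5.6; next 4.7)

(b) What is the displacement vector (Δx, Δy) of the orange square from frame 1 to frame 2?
(0.1, -4.7)

The orange square was at (11.8, 14.9) in frame 1 and (11.9, 10.2) in frame 2.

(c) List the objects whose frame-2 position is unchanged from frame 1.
none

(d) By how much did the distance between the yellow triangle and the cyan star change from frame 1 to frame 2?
-4.6

Distance in frame 1: 8.5. Distance in frame 2: 3.9.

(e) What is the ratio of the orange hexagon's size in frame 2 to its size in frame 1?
0.7×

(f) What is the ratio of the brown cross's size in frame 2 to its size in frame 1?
0.7×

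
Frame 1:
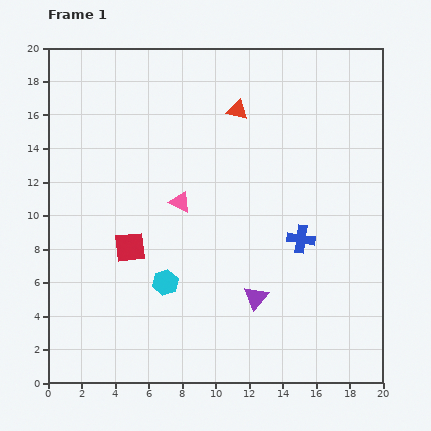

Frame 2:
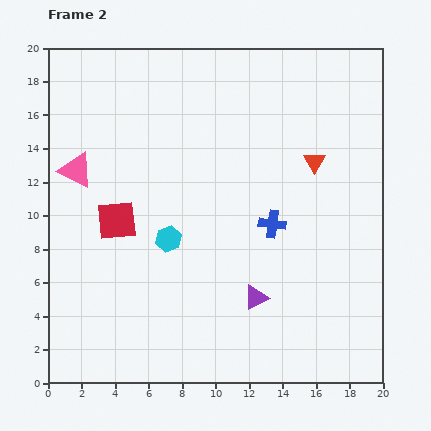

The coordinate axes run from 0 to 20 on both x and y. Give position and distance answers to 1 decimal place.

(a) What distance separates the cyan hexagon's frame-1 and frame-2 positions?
2.6

The cyan hexagon moved from (7.0, 6.0) to (7.2, 8.6), a distance of √(0.2² + 2.6²) ≈ 2.6.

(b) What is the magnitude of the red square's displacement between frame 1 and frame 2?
1.8

The red square moved from (4.9, 8.1) to (4.1, 9.7), a distance of √(0.8² + 1.6²) ≈ 1.8.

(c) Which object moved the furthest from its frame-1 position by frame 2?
the pink triangle

(moved 6.5; next 5.5)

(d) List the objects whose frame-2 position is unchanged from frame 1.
the purple triangle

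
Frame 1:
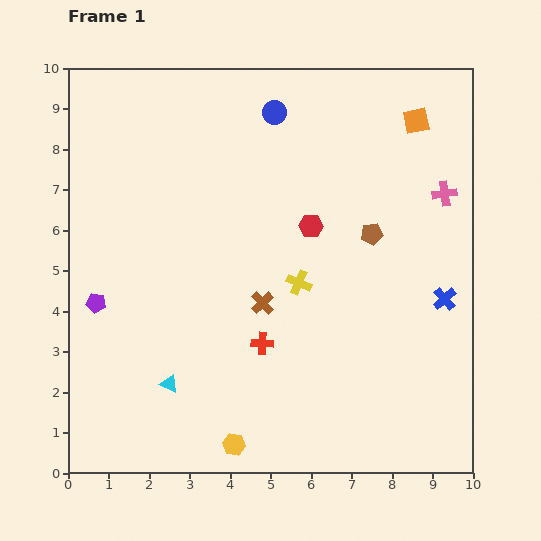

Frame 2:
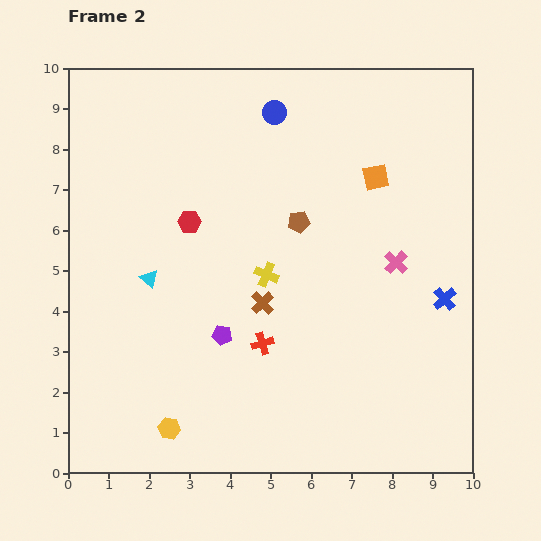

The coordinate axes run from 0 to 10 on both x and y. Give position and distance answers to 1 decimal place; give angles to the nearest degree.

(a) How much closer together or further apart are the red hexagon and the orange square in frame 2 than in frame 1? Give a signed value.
+1.0

Distance in frame 1: 3.7. Distance in frame 2: 4.7.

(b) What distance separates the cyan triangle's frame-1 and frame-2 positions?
2.6

The cyan triangle moved from (2.5, 2.2) to (2.0, 4.8), a distance of √(0.5² + 2.6²) ≈ 2.6.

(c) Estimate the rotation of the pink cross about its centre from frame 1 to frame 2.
38° counter-clockwise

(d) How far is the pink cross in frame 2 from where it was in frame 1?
2.1

The pink cross moved from (9.3, 6.9) to (8.1, 5.2), a distance of √(1.2² + 1.7²) ≈ 2.1.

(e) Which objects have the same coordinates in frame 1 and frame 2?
the brown cross, the red cross, the blue circle, the blue cross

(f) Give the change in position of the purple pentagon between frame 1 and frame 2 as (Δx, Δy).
(3.1, -0.8)

The purple pentagon was at (0.7, 4.2) in frame 1 and (3.8, 3.4) in frame 2.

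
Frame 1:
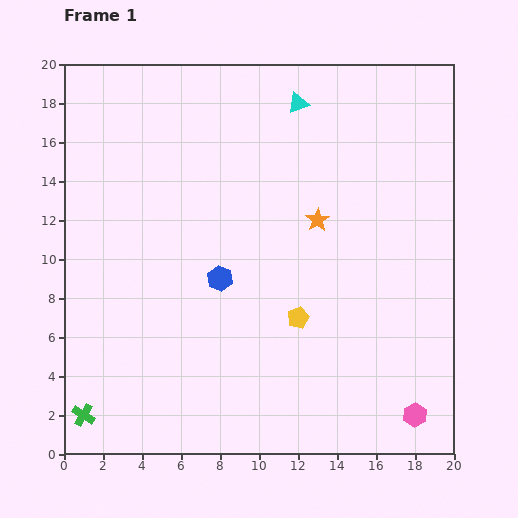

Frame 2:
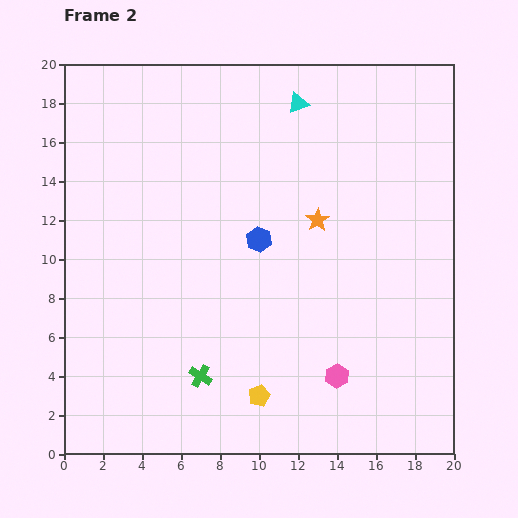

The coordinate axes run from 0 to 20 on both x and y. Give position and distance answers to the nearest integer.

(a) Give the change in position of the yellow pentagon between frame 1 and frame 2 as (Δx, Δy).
(-2, -4)

The yellow pentagon was at (12, 7) in frame 1 and (10, 3) in frame 2.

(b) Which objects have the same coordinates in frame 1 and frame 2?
the cyan triangle, the orange star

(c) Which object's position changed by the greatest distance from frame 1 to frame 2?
the green cross

(moved 6; next 4)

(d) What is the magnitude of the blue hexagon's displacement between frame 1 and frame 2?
3

The blue hexagon moved from (8, 9) to (10, 11), a distance of √(2² + 2²) ≈ 3.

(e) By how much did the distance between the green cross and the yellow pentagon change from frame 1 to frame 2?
-9

Distance in frame 1: 12. Distance in frame 2: 3.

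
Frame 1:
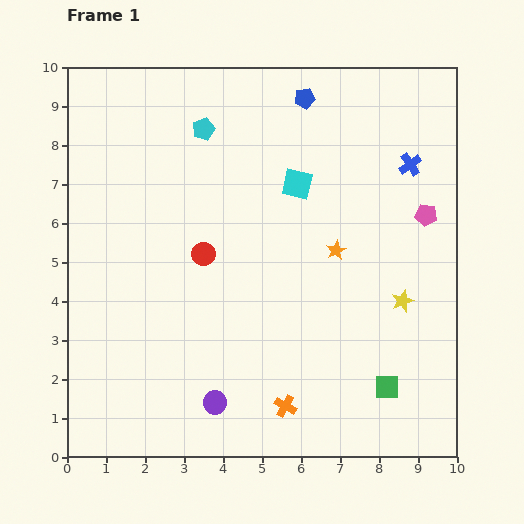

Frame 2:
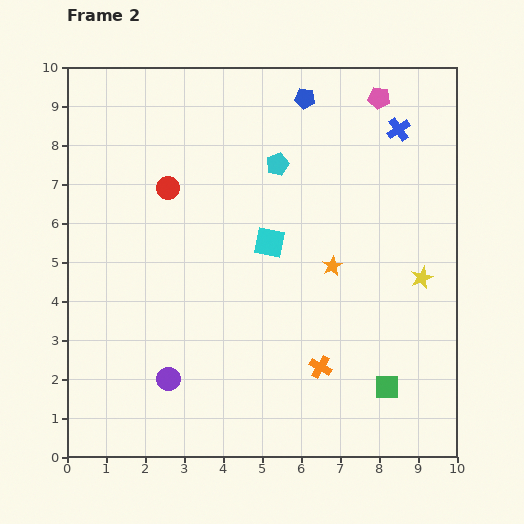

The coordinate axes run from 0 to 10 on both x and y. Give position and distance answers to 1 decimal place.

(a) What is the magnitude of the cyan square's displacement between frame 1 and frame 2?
1.7

The cyan square moved from (5.9, 7.0) to (5.2, 5.5), a distance of √(0.7² + 1.5²) ≈ 1.7.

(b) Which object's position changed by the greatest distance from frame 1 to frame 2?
the pink pentagon

(moved 3.2; next 2.1)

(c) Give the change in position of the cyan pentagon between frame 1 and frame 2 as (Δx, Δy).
(1.9, -0.9)

The cyan pentagon was at (3.5, 8.4) in frame 1 and (5.4, 7.5) in frame 2.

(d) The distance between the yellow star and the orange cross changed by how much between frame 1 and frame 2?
-0.5

Distance in frame 1: 4.0. Distance in frame 2: 3.5.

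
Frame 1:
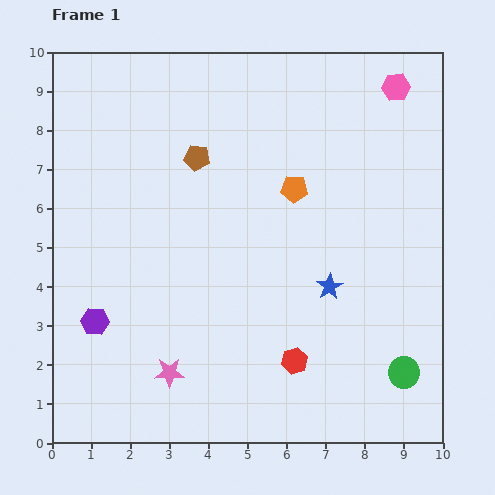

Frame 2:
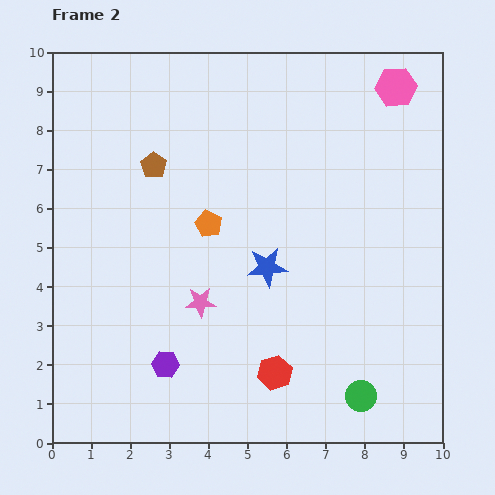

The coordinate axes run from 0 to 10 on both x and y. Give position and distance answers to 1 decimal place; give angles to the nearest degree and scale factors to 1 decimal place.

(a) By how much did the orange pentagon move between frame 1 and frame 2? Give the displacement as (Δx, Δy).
(-2.2, -0.9)

The orange pentagon was at (6.2, 6.5) in frame 1 and (4.0, 5.6) in frame 2.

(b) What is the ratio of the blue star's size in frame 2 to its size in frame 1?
1.5×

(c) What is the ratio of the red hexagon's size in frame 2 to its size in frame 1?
1.3×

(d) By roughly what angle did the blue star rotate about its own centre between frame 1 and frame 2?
25° clockwise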